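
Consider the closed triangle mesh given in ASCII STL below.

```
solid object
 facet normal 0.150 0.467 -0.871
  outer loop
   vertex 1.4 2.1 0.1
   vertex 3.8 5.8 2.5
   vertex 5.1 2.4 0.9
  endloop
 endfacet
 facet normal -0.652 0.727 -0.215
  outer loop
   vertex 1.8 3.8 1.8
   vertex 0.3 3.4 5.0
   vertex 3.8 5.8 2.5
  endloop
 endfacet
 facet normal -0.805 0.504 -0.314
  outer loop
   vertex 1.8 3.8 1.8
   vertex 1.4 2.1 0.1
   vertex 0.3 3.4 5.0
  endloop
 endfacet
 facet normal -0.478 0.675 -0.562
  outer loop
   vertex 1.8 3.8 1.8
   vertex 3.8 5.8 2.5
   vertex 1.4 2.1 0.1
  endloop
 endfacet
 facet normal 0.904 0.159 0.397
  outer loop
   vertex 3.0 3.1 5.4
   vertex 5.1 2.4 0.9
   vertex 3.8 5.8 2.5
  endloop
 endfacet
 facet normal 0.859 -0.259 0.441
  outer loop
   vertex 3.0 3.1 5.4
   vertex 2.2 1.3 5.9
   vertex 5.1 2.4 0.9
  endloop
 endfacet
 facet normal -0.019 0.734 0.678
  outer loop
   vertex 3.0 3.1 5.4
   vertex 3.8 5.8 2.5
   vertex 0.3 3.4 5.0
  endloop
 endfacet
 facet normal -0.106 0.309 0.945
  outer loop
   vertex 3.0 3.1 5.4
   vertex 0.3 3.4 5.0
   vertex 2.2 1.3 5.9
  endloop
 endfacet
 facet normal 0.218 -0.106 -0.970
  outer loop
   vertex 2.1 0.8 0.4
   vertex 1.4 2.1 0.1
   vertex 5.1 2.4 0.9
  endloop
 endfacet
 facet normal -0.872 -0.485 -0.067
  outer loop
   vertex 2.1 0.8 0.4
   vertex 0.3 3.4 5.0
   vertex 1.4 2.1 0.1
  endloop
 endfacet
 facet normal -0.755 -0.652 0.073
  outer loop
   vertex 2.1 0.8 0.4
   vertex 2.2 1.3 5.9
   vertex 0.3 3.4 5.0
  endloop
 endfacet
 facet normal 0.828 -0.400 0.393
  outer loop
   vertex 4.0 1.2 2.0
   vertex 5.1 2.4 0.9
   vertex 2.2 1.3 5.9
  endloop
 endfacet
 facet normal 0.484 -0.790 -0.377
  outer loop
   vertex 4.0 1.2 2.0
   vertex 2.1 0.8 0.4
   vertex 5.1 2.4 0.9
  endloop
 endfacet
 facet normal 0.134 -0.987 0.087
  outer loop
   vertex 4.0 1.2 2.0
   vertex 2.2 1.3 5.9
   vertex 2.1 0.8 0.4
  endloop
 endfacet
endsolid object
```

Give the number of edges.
21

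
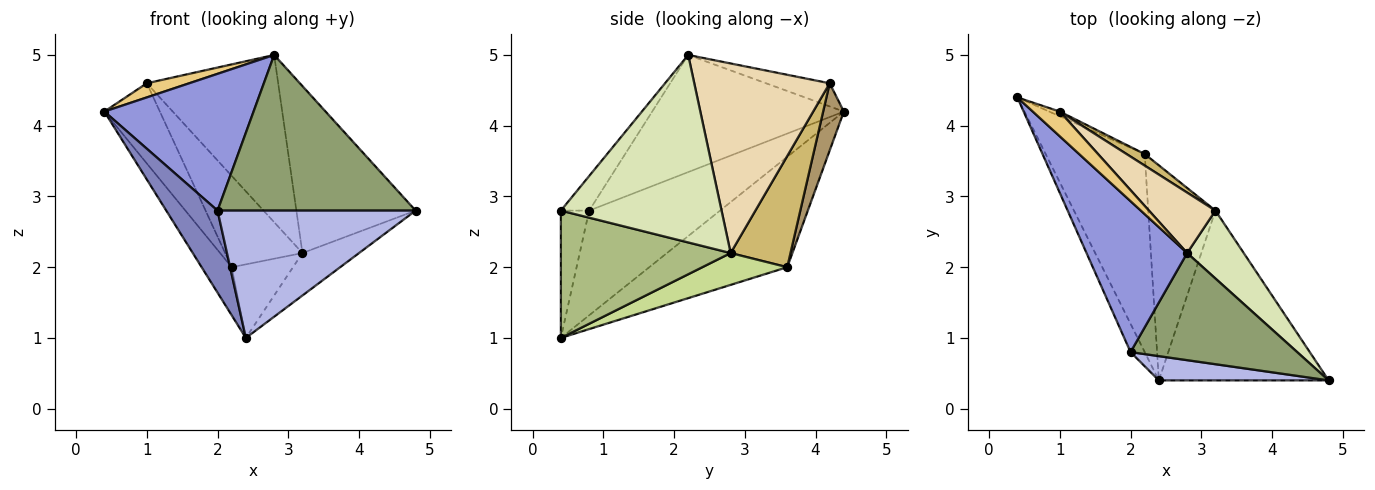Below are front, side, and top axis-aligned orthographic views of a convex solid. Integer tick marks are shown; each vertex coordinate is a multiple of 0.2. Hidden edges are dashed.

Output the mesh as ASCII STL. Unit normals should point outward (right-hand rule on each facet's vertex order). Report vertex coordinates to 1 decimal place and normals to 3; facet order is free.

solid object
 facet normal -0.735 0.160 -0.659
  outer loop
   vertex 2.2 3.6 2.0
   vertex 2.4 0.4 1.0
   vertex 0.4 4.4 4.2
  endloop
 endfacet
 facet normal -0.924 -0.362 -0.125
  outer loop
   vertex 2.0 0.8 2.8
   vertex 0.4 4.4 4.2
   vertex 2.4 0.4 1.0
  endloop
 endfacet
 facet normal -0.653 -0.508 0.561
  outer loop
   vertex 2.0 0.8 2.8
   vertex 2.8 2.2 5.0
   vertex 0.4 4.4 4.2
  endloop
 endfacet
 facet normal -0.139 -0.973 0.185
  outer loop
   vertex 2.0 0.8 2.8
   vertex 2.4 0.4 1.0
   vertex 4.8 0.4 2.8
  endloop
 endfacet
 facet normal -0.117 -0.818 0.563
  outer loop
   vertex 2.0 0.8 2.8
   vertex 4.8 0.4 2.8
   vertex 2.8 2.2 5.0
  endloop
 endfacet
 facet normal 0.588 0.196 -0.784
  outer loop
   vertex 3.2 2.8 2.2
   vertex 4.8 0.4 2.8
   vertex 2.4 0.4 1.0
  endloop
 endfacet
 facet normal 0.409 0.295 -0.863
  outer loop
   vertex 3.2 2.8 2.2
   vertex 2.4 0.4 1.0
   vertex 2.2 3.6 2.0
  endloop
 endfacet
 facet normal 0.780 0.579 0.236
  outer loop
   vertex 3.2 2.8 2.2
   vertex 2.8 2.2 5.0
   vertex 4.8 0.4 2.8
  endloop
 endfacet
 facet normal 0.349 0.936 -0.055
  outer loop
   vertex 1.0 4.2 4.6
   vertex 2.2 3.6 2.0
   vertex 0.4 4.4 4.2
  endloop
 endfacet
 facet normal 0.609 0.787 0.100
  outer loop
   vertex 1.0 4.2 4.6
   vertex 3.2 2.8 2.2
   vertex 2.2 3.6 2.0
  endloop
 endfacet
 facet normal -0.597 -0.398 0.697
  outer loop
   vertex 1.0 4.2 4.6
   vertex 0.4 4.4 4.2
   vertex 2.8 2.2 5.0
  endloop
 endfacet
 facet normal 0.696 0.675 0.244
  outer loop
   vertex 1.0 4.2 4.6
   vertex 2.8 2.2 5.0
   vertex 3.2 2.8 2.2
  endloop
 endfacet
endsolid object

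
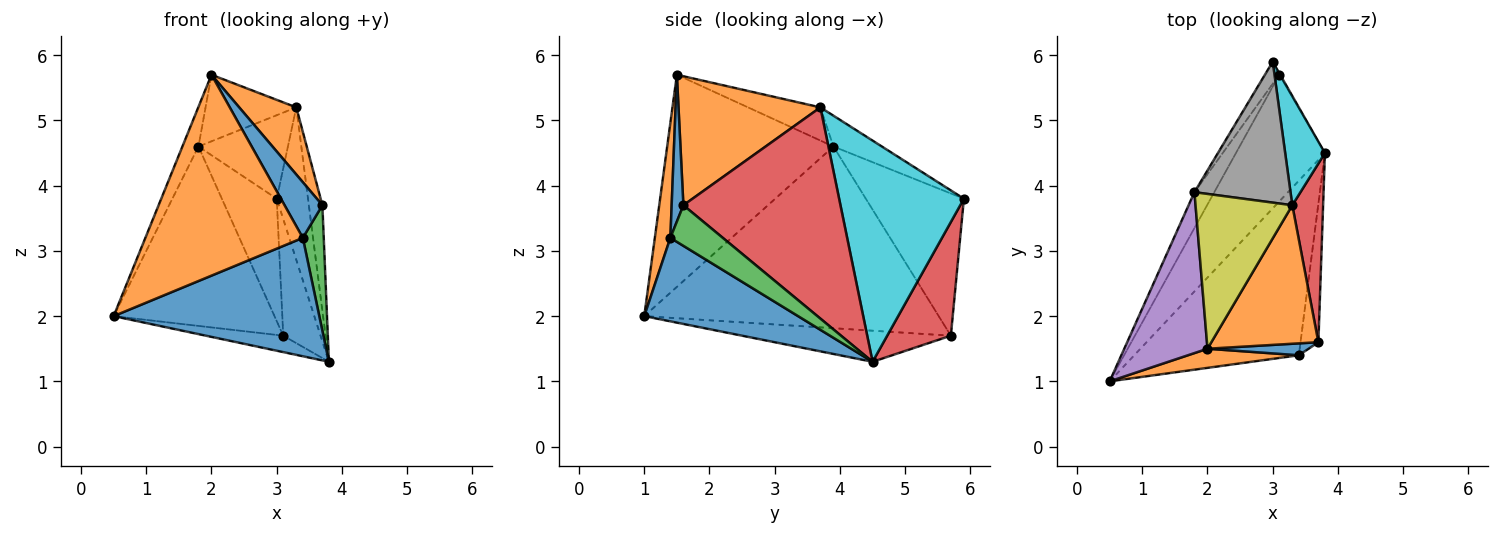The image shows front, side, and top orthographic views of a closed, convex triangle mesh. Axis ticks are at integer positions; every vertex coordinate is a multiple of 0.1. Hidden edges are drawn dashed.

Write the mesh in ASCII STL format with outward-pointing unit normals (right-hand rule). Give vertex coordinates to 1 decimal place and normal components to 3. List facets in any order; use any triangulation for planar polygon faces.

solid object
 facet normal 0.387 -0.518 -0.763
  outer loop
   vertex 3.4 1.4 3.2
   vertex 0.5 1.0 2.0
   vertex 3.8 4.5 1.3
  endloop
 endfacet
 facet normal 0.098 -0.991 0.094
  outer loop
   vertex 3.4 1.4 3.2
   vertex 2.0 1.5 5.7
   vertex 0.5 1.0 2.0
  endloop
 endfacet
 facet normal -0.327 0.121 -0.937
  outer loop
   vertex 3.1 5.7 1.7
   vertex 3.8 4.5 1.3
   vertex 0.5 1.0 2.0
  endloop
 endfacet
 facet normal 0.863 0.506 -0.007
  outer loop
   vertex 3.1 5.7 1.7
   vertex 3.0 5.9 3.8
   vertex 3.8 4.5 1.3
  endloop
 endfacet
 facet normal -0.927 0.089 0.364
  outer loop
   vertex 1.8 3.9 4.6
   vertex 0.5 1.0 2.0
   vertex 2.0 1.5 5.7
  endloop
 endfacet
 facet normal -0.874 0.477 -0.095
  outer loop
   vertex 1.8 3.9 4.6
   vertex 3.1 5.7 1.7
   vertex 0.5 1.0 2.0
  endloop
 endfacet
 facet normal -0.869 0.486 -0.088
  outer loop
   vertex 1.8 3.9 4.6
   vertex 3.0 5.9 3.8
   vertex 3.1 5.7 1.7
  endloop
 endfacet
 facet normal -0.266 0.491 0.829
  outer loop
   vertex 3.3 3.7 5.2
   vertex 3.0 5.9 3.8
   vertex 1.8 3.9 4.6
  endloop
 endfacet
 facet normal -0.300 0.377 0.876
  outer loop
   vertex 3.3 3.7 5.2
   vertex 1.8 3.9 4.6
   vertex 2.0 1.5 5.7
  endloop
 endfacet
 facet normal 0.956 0.240 0.172
  outer loop
   vertex 3.3 3.7 5.2
   vertex 3.8 4.5 1.3
   vertex 3.0 5.9 3.8
  endloop
 endfacet
 facet normal 0.290 -0.936 0.200
  outer loop
   vertex 3.7 1.6 3.7
   vertex 2.0 1.5 5.7
   vertex 3.4 1.4 3.2
  endloop
 endfacet
 facet normal 0.735 -0.296 0.610
  outer loop
   vertex 3.7 1.6 3.7
   vertex 3.3 3.7 5.2
   vertex 2.0 1.5 5.7
  endloop
 endfacet
 facet normal 0.860 -0.343 -0.379
  outer loop
   vertex 3.7 1.6 3.7
   vertex 3.4 1.4 3.2
   vertex 3.8 4.5 1.3
  endloop
 endfacet
 facet normal 0.986 0.085 0.144
  outer loop
   vertex 3.7 1.6 3.7
   vertex 3.8 4.5 1.3
   vertex 3.3 3.7 5.2
  endloop
 endfacet
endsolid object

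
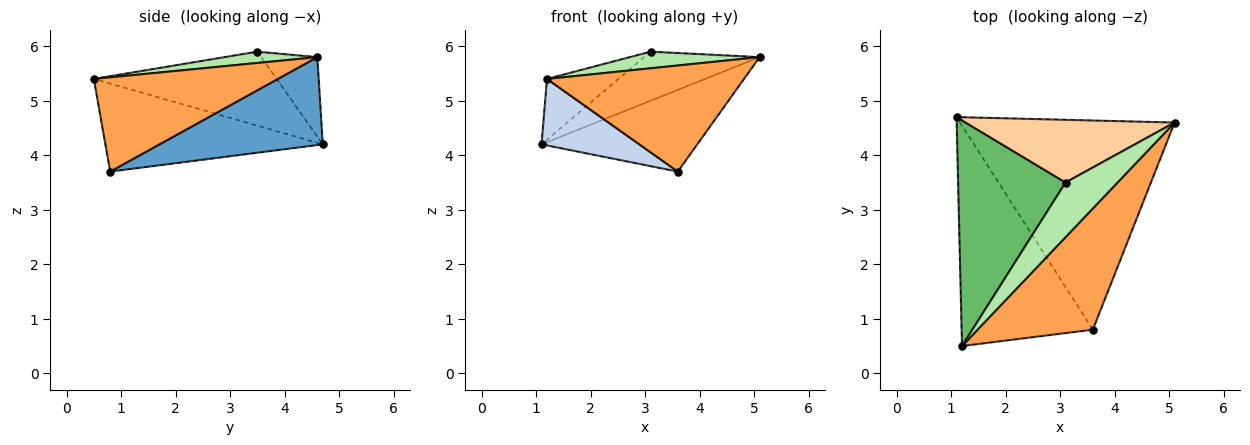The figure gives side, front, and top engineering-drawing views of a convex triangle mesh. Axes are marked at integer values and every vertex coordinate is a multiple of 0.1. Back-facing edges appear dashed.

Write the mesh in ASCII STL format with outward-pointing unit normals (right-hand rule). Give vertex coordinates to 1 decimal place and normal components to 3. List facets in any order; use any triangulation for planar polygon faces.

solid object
 facet normal 0.357 0.340 -0.870
  outer loop
   vertex 3.6 0.8 3.7
   vertex 1.1 4.7 4.2
   vertex 5.1 4.6 5.8
  endloop
 endfacet
 facet normal -0.540 -0.243 -0.806
  outer loop
   vertex 3.6 0.8 3.7
   vertex 1.2 0.5 5.4
   vertex 1.1 4.7 4.2
  endloop
 endfacet
 facet normal 0.524 -0.561 0.641
  outer loop
   vertex 3.6 0.8 3.7
   vertex 5.1 4.6 5.8
   vertex 1.2 0.5 5.4
  endloop
 endfacet
 facet normal -0.287 0.590 0.754
  outer loop
   vertex 3.1 3.5 5.9
   vertex 5.1 4.6 5.8
   vertex 1.1 4.7 4.2
  endloop
 endfacet
 facet normal -0.554 0.217 0.804
  outer loop
   vertex 3.1 3.5 5.9
   vertex 1.1 4.7 4.2
   vertex 1.2 0.5 5.4
  endloop
 endfacet
 facet normal 0.204 -0.285 0.937
  outer loop
   vertex 3.1 3.5 5.9
   vertex 1.2 0.5 5.4
   vertex 5.1 4.6 5.8
  endloop
 endfacet
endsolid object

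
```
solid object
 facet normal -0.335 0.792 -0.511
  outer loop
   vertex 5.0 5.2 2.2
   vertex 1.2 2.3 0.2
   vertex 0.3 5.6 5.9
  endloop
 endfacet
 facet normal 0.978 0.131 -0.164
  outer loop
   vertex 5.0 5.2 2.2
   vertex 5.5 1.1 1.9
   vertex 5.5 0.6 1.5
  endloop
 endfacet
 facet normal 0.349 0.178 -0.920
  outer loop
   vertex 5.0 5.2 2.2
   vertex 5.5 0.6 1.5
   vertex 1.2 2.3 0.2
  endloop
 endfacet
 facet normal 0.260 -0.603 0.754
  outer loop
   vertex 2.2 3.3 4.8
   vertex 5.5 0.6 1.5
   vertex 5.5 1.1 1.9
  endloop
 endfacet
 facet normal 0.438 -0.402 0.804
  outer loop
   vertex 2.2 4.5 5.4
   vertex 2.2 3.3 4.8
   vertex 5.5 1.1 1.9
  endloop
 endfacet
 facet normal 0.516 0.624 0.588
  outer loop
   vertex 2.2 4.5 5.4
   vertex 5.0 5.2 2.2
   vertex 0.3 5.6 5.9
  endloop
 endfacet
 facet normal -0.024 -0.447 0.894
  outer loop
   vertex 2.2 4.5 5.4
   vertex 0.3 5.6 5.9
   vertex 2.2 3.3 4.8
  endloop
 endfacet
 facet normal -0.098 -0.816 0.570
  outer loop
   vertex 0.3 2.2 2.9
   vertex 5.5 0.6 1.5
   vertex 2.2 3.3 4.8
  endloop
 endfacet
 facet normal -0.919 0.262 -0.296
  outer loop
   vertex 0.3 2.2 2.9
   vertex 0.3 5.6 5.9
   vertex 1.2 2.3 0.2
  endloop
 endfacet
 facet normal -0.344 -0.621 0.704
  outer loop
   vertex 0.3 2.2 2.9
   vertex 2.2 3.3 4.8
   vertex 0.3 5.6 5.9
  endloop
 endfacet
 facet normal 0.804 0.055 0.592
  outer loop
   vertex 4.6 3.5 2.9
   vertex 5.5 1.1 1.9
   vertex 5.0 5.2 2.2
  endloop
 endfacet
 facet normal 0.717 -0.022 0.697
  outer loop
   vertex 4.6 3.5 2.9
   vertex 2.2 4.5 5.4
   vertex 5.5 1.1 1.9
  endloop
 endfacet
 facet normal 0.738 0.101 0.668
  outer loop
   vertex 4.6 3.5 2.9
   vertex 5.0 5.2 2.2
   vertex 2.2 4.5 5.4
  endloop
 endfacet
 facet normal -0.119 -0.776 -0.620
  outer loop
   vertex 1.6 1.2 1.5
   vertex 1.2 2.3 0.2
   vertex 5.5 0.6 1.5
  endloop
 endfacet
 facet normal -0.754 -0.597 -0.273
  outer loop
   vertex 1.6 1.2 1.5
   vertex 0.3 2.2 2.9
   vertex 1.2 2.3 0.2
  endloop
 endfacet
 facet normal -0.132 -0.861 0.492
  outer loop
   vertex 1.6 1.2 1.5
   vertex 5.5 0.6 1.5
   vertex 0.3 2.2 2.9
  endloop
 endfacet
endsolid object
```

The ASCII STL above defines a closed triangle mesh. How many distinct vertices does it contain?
10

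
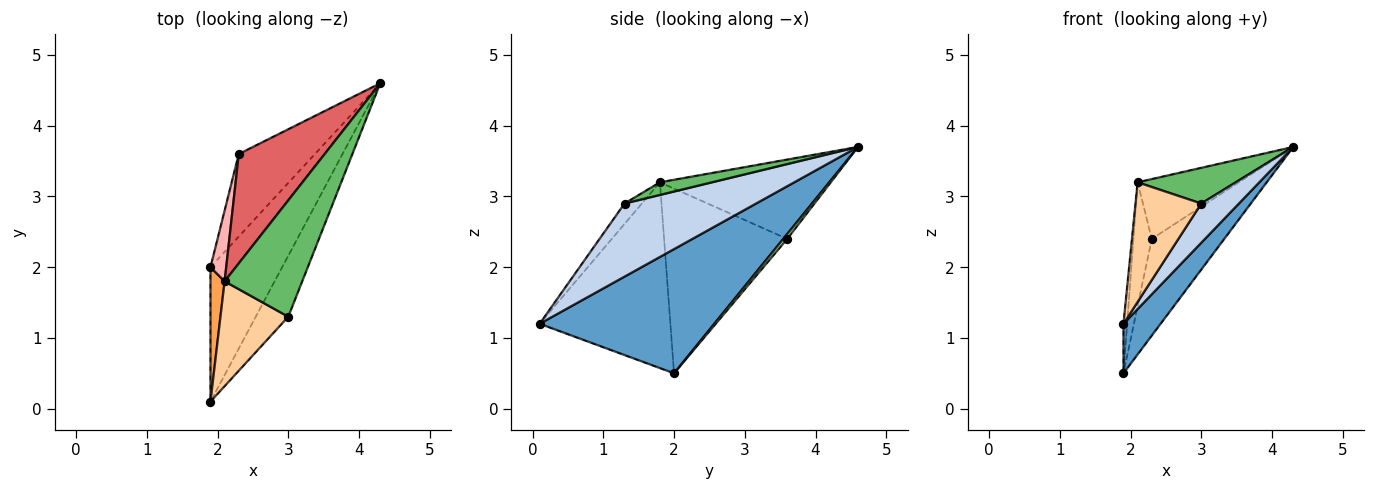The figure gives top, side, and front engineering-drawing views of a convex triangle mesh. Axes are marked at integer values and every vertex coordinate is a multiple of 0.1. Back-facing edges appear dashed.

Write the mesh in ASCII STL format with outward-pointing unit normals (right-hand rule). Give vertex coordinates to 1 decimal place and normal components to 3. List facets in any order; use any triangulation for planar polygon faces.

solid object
 facet normal 0.852 -0.181 -0.492
  outer loop
   vertex 1.9 2.0 0.5
   vertex 4.3 4.6 3.7
   vertex 1.9 0.1 1.2
  endloop
 endfacet
 facet normal 0.884 -0.253 -0.393
  outer loop
   vertex 3.0 1.3 2.9
   vertex 1.9 0.1 1.2
   vertex 4.3 4.6 3.7
  endloop
 endfacet
 facet normal -0.997 0.028 0.076
  outer loop
   vertex 2.1 1.8 3.2
   vertex 1.9 2.0 0.5
   vertex 1.9 0.1 1.2
  endloop
 endfacet
 facet normal -0.194 -0.738 0.647
  outer loop
   vertex 2.1 1.8 3.2
   vertex 1.9 0.1 1.2
   vertex 3.0 1.3 2.9
  endloop
 endfacet
 facet normal 0.154 -0.290 0.945
  outer loop
   vertex 2.1 1.8 3.2
   vertex 3.0 1.3 2.9
   vertex 4.3 4.6 3.7
  endloop
 endfacet
 facet normal 0.042 0.760 -0.649
  outer loop
   vertex 2.3 3.6 2.4
   vertex 4.3 4.6 3.7
   vertex 1.9 2.0 0.5
  endloop
 endfacet
 facet normal -0.630 0.373 0.682
  outer loop
   vertex 2.3 3.6 2.4
   vertex 2.1 1.8 3.2
   vertex 4.3 4.6 3.7
  endloop
 endfacet
 facet normal -0.986 0.147 0.084
  outer loop
   vertex 2.3 3.6 2.4
   vertex 1.9 2.0 0.5
   vertex 2.1 1.8 3.2
  endloop
 endfacet
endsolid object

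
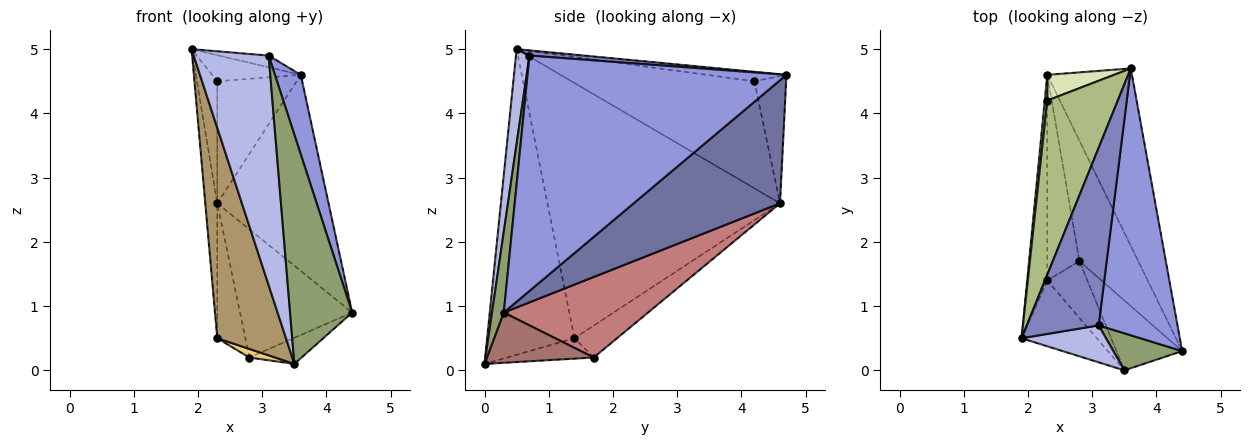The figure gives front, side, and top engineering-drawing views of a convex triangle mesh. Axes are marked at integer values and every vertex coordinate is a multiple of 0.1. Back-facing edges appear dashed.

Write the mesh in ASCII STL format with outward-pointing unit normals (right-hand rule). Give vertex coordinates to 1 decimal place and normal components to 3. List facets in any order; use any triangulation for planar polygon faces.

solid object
 facet normal 0.698 0.531 -0.480
  outer loop
   vertex 2.3 4.6 2.6
   vertex 3.6 4.7 4.6
   vertex 4.4 0.3 0.9
  endloop
 endfacet
 facet normal 0.072 0.066 0.995
  outer loop
   vertex 3.1 0.7 4.9
   vertex 3.6 4.7 4.6
   vertex 1.9 0.5 5.0
  endloop
 endfacet
 facet normal 0.944 -0.094 0.316
  outer loop
   vertex 3.1 0.7 4.9
   vertex 4.4 0.3 0.9
   vertex 3.6 4.7 4.6
  endloop
 endfacet
 facet normal 0.175 -0.972 0.156
  outer loop
   vertex 3.1 0.7 4.9
   vertex 1.9 0.5 5.0
   vertex 3.5 0.0 0.1
  endloop
 endfacet
 facet normal 0.184 -0.970 0.157
  outer loop
   vertex 3.1 0.7 4.9
   vertex 3.5 0.0 0.1
   vertex 4.4 0.3 0.9
  endloop
 endfacet
 facet normal -0.132 0.147 0.980
  outer loop
   vertex 2.3 4.2 4.5
   vertex 1.9 0.5 5.0
   vertex 3.6 4.7 4.6
  endloop
 endfacet
 facet normal -0.994 0.111 0.023
  outer loop
   vertex 2.3 4.2 4.5
   vertex 2.3 4.6 2.6
   vertex 1.9 0.5 5.0
  endloop
 endfacet
 facet normal -0.365 0.911 0.192
  outer loop
   vertex 2.3 4.2 4.5
   vertex 3.6 4.7 4.6
   vertex 2.3 4.6 2.6
  endloop
 endfacet
 facet normal -0.772 -0.607 -0.190
  outer loop
   vertex 2.3 1.4 0.5
   vertex 3.5 0.0 0.1
   vertex 1.9 0.5 5.0
  endloop
 endfacet
 facet normal -0.996 0.051 -0.078
  outer loop
   vertex 2.3 1.4 0.5
   vertex 1.9 0.5 5.0
   vertex 2.3 4.6 2.6
  endloop
 endfacet
 facet normal -0.450 -0.133 -0.883
  outer loop
   vertex 2.8 1.7 0.2
   vertex 3.5 0.0 0.1
   vertex 2.3 1.4 0.5
  endloop
 endfacet
 facet normal -0.639 0.422 -0.643
  outer loop
   vertex 2.8 1.7 0.2
   vertex 2.3 1.4 0.5
   vertex 2.3 4.6 2.6
  endloop
 endfacet
 facet normal 0.582 0.285 -0.762
  outer loop
   vertex 2.8 1.7 0.2
   vertex 4.4 0.3 0.9
   vertex 3.5 0.0 0.1
  endloop
 endfacet
 facet normal 0.684 0.532 -0.500
  outer loop
   vertex 2.8 1.7 0.2
   vertex 2.3 4.6 2.6
   vertex 4.4 0.3 0.9
  endloop
 endfacet
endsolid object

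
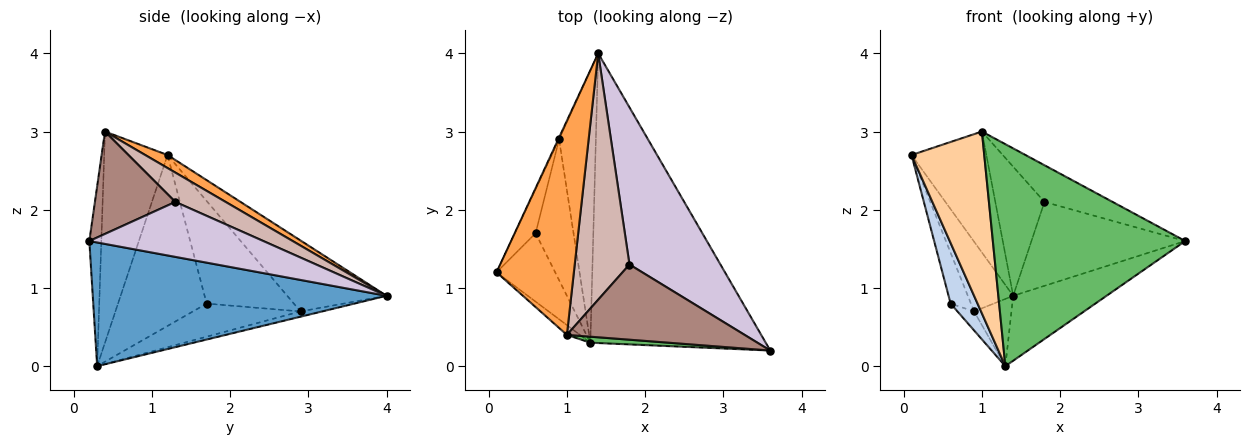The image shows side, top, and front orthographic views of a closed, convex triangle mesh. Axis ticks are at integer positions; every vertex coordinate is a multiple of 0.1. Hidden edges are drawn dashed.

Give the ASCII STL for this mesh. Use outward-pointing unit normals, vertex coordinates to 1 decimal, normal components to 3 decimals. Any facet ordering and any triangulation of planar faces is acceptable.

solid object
 facet normal 0.567 0.180 -0.804
  outer loop
   vertex 1.3 0.3 0.0
   vertex 1.4 4.0 0.9
   vertex 3.6 0.2 1.6
  endloop
 endfacet
 facet normal -0.909 -0.276 -0.312
  outer loop
   vertex 0.6 1.7 0.8
   vertex 1.3 0.3 0.0
   vertex 0.1 1.2 2.7
  endloop
 endfacet
 facet normal 0.145 0.486 0.862
  outer loop
   vertex 1.0 0.4 3.0
   vertex 1.4 4.0 0.9
   vertex 0.1 1.2 2.7
  endloop
 endfacet
 facet normal -0.656 -0.753 -0.041
  outer loop
   vertex 1.0 0.4 3.0
   vertex 0.1 1.2 2.7
   vertex 1.3 0.3 0.0
  endloop
 endfacet
 facet normal -0.062 -0.998 0.027
  outer loop
   vertex 1.0 0.4 3.0
   vertex 1.3 0.3 0.0
   vertex 3.6 0.2 1.6
  endloop
 endfacet
 facet normal -0.138 0.238 -0.961
  outer loop
   vertex 0.9 2.9 0.7
   vertex 1.4 4.0 0.9
   vertex 1.3 0.3 0.0
  endloop
 endfacet
 facet normal -0.654 0.101 -0.749
  outer loop
   vertex 0.9 2.9 0.7
   vertex 1.3 0.3 0.0
   vertex 0.6 1.7 0.8
  endloop
 endfacet
 facet normal -0.910 0.415 -0.011
  outer loop
   vertex 0.9 2.9 0.7
   vertex 0.1 1.2 2.7
   vertex 1.4 4.0 0.9
  endloop
 endfacet
 facet normal -0.956 0.223 -0.193
  outer loop
   vertex 0.9 2.9 0.7
   vertex 0.6 1.7 0.8
   vertex 0.1 1.2 2.7
  endloop
 endfacet
 facet normal 0.470 0.416 0.779
  outer loop
   vertex 1.8 1.3 2.1
   vertex 3.6 0.2 1.6
   vertex 1.4 4.0 0.9
  endloop
 endfacet
 facet normal 0.460 0.389 0.798
  outer loop
   vertex 1.8 1.3 2.1
   vertex 1.0 0.4 3.0
   vertex 3.6 0.2 1.6
  endloop
 endfacet
 facet normal 0.429 0.419 0.800
  outer loop
   vertex 1.8 1.3 2.1
   vertex 1.4 4.0 0.9
   vertex 1.0 0.4 3.0
  endloop
 endfacet
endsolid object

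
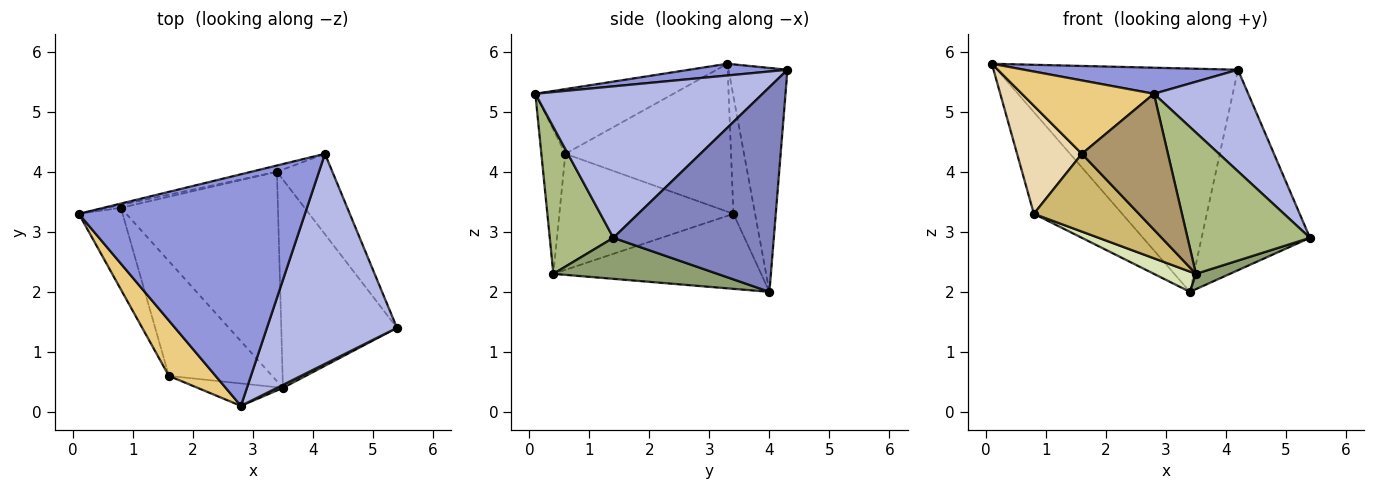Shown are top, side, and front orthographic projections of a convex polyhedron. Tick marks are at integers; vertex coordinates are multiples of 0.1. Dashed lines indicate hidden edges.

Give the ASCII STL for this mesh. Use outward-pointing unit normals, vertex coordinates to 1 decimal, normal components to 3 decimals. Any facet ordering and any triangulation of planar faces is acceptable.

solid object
 facet normal -0.237 0.971 -0.027
  outer loop
   vertex 3.4 4.0 2.0
   vertex 0.1 3.3 5.8
   vertex 4.2 4.3 5.7
  endloop
 endfacet
 facet normal 0.809 0.546 -0.219
  outer loop
   vertex 3.4 4.0 2.0
   vertex 4.2 4.3 5.7
   vertex 5.4 1.4 2.9
  endloop
 endfacet
 facet normal 0.051 -0.112 0.992
  outer loop
   vertex 2.8 0.1 5.3
   vertex 4.2 4.3 5.7
   vertex 0.1 3.3 5.8
  endloop
 endfacet
 facet normal 0.724 -0.300 0.621
  outer loop
   vertex 2.8 0.1 5.3
   vertex 5.4 1.4 2.9
   vertex 4.2 4.3 5.7
  endloop
 endfacet
 facet normal 0.333 -0.069 -0.940
  outer loop
   vertex 3.5 0.4 2.3
   vertex 3.4 4.0 2.0
   vertex 5.4 1.4 2.9
  endloop
 endfacet
 facet normal 0.461 -0.887 0.019
  outer loop
   vertex 3.5 0.4 2.3
   vertex 5.4 1.4 2.9
   vertex 2.8 0.1 5.3
  endloop
 endfacet
 facet normal -0.238 0.971 -0.028
  outer loop
   vertex 0.8 3.4 3.3
   vertex 0.1 3.3 5.8
   vertex 3.4 4.0 2.0
  endloop
 endfacet
 facet normal -0.429 -0.087 -0.899
  outer loop
   vertex 0.8 3.4 3.3
   vertex 3.4 4.0 2.0
   vertex 3.5 0.4 2.3
  endloop
 endfacet
 facet normal -0.265 -0.951 -0.157
  outer loop
   vertex 1.6 0.6 4.3
   vertex 3.5 0.4 2.3
   vertex 2.8 0.1 5.3
  endloop
 endfacet
 facet normal -0.681 -0.411 -0.606
  outer loop
   vertex 1.6 0.6 4.3
   vertex 0.8 3.4 3.3
   vertex 3.5 0.4 2.3
  endloop
 endfacet
 facet normal -0.641 -0.613 0.462
  outer loop
   vertex 1.6 0.6 4.3
   vertex 2.8 0.1 5.3
   vertex 0.1 3.3 5.8
  endloop
 endfacet
 facet normal -0.898 -0.351 -0.265
  outer loop
   vertex 1.6 0.6 4.3
   vertex 0.1 3.3 5.8
   vertex 0.8 3.4 3.3
  endloop
 endfacet
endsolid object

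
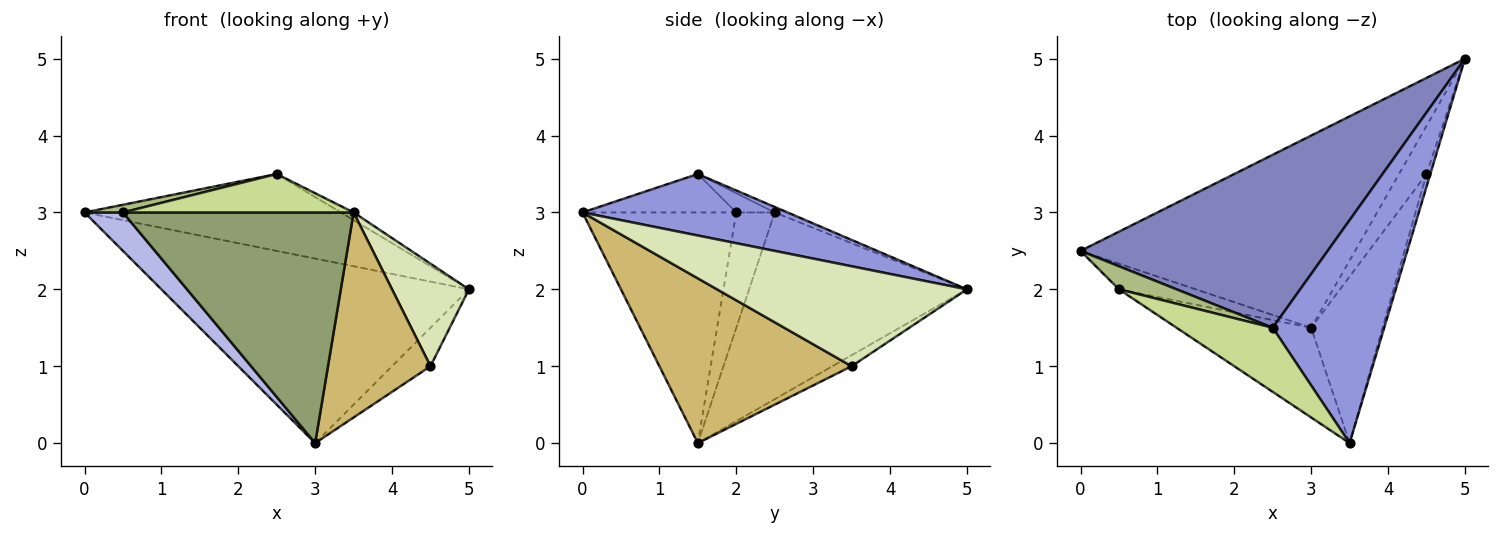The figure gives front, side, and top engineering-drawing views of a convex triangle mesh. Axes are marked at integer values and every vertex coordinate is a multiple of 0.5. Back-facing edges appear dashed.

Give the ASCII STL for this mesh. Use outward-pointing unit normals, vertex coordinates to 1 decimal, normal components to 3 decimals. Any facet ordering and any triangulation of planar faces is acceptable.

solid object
 facet normal -0.440 0.622 -0.648
  outer loop
   vertex 3.0 1.5 0.0
   vertex 0.0 2.5 3.0
   vertex 5.0 5.0 2.0
  endloop
 endfacet
 facet normal -0.020 0.406 0.914
  outer loop
   vertex 2.5 1.5 3.5
   vertex 5.0 5.0 2.0
   vertex 0.0 2.5 3.0
  endloop
 endfacet
 facet normal 0.483 0.030 0.875
  outer loop
   vertex 2.5 1.5 3.5
   vertex 3.5 0.0 3.0
   vertex 5.0 5.0 2.0
  endloop
 endfacet
 facet normal -0.640 -0.640 -0.426
  outer loop
   vertex 0.5 2.0 3.0
   vertex 0.0 2.5 3.0
   vertex 3.0 1.5 0.0
  endloop
 endfacet
 facet normal -0.528 -0.792 -0.308
  outer loop
   vertex 0.5 2.0 3.0
   vertex 3.0 1.5 0.0
   vertex 3.5 0.0 3.0
  endloop
 endfacet
 facet normal -0.302 -0.302 0.905
  outer loop
   vertex 0.5 2.0 3.0
   vertex 2.5 1.5 3.5
   vertex 0.0 2.5 3.0
  endloop
 endfacet
 facet normal -0.324 -0.487 0.811
  outer loop
   vertex 0.5 2.0 3.0
   vertex 3.5 0.0 3.0
   vertex 2.5 1.5 3.5
  endloop
 endfacet
 facet normal 0.955 -0.294 -0.037
  outer loop
   vertex 4.5 3.5 1.0
   vertex 5.0 5.0 2.0
   vertex 3.5 0.0 3.0
  endloop
 endfacet
 facet normal -0.298 0.596 -0.745
  outer loop
   vertex 4.5 3.5 1.0
   vertex 3.0 1.5 0.0
   vertex 5.0 5.0 2.0
  endloop
 endfacet
 facet normal 0.824 -0.440 -0.357
  outer loop
   vertex 4.5 3.5 1.0
   vertex 3.5 0.0 3.0
   vertex 3.0 1.5 0.0
  endloop
 endfacet
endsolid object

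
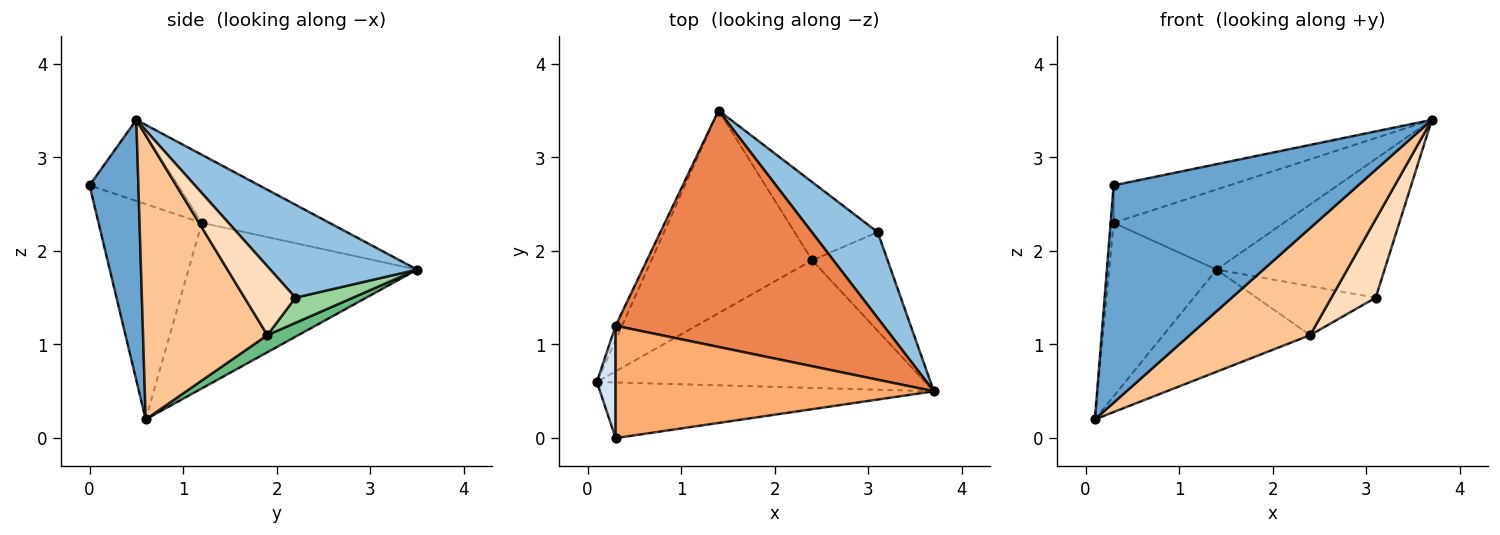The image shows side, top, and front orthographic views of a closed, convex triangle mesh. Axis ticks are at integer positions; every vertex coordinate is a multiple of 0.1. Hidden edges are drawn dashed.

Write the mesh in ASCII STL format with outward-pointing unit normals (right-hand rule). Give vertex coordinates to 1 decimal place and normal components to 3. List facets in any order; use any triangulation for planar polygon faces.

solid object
 facet normal 0.190 -0.951 -0.243
  outer loop
   vertex 0.3 0.0 2.7
   vertex 0.1 0.6 0.2
   vertex 3.7 0.5 3.4
  endloop
 endfacet
 facet normal 0.596 0.683 0.422
  outer loop
   vertex 3.1 2.2 1.5
   vertex 1.4 3.5 1.8
   vertex 3.7 0.5 3.4
  endloop
 endfacet
 facet normal -0.905 0.425 -0.035
  outer loop
   vertex 0.3 1.2 2.3
   vertex 1.4 3.5 1.8
   vertex 0.1 0.6 0.2
  endloop
 endfacet
 facet normal -0.996 0.029 0.087
  outer loop
   vertex 0.3 1.2 2.3
   vertex 0.1 0.6 0.2
   vertex 0.3 0.0 2.7
  endloop
 endfacet
 facet normal -0.234 0.312 0.921
  outer loop
   vertex 0.3 1.2 2.3
   vertex 3.7 0.5 3.4
   vertex 1.4 3.5 1.8
  endloop
 endfacet
 facet normal -0.235 0.307 0.922
  outer loop
   vertex 0.3 1.2 2.3
   vertex 0.3 0.0 2.7
   vertex 3.7 0.5 3.4
  endloop
 endfacet
 facet normal 0.553 -0.536 -0.638
  outer loop
   vertex 2.4 1.9 1.1
   vertex 3.7 0.5 3.4
   vertex 0.1 0.6 0.2
  endloop
 endfacet
 facet normal 0.581 -0.507 -0.637
  outer loop
   vertex 2.4 1.9 1.1
   vertex 3.1 2.2 1.5
   vertex 3.7 0.5 3.4
  endloop
 endfacet
 facet normal 0.095 0.448 -0.889
  outer loop
   vertex 2.4 1.9 1.1
   vertex 0.1 0.6 0.2
   vertex 1.4 3.5 1.8
  endloop
 endfacet
 facet normal 0.249 0.514 -0.821
  outer loop
   vertex 2.4 1.9 1.1
   vertex 1.4 3.5 1.8
   vertex 3.1 2.2 1.5
  endloop
 endfacet
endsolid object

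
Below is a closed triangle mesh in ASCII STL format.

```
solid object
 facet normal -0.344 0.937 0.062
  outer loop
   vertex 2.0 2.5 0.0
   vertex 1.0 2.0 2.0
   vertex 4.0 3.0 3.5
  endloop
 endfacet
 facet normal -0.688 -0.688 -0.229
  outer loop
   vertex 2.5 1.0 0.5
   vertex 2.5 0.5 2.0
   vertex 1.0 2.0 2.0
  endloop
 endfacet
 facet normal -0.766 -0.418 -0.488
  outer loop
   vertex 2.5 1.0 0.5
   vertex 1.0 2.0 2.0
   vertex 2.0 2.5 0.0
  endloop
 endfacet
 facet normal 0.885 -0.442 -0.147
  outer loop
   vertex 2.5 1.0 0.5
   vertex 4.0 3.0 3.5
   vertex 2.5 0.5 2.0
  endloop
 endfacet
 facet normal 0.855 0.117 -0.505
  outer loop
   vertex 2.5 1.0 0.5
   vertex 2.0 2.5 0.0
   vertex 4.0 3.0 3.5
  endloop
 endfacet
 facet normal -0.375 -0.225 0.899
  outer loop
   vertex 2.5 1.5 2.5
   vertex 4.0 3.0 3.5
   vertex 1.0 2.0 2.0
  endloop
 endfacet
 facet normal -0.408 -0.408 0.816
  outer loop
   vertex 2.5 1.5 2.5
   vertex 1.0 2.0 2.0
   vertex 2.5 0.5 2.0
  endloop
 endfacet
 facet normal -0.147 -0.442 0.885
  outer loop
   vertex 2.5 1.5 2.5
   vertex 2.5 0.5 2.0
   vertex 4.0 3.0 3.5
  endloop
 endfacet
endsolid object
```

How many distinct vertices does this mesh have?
6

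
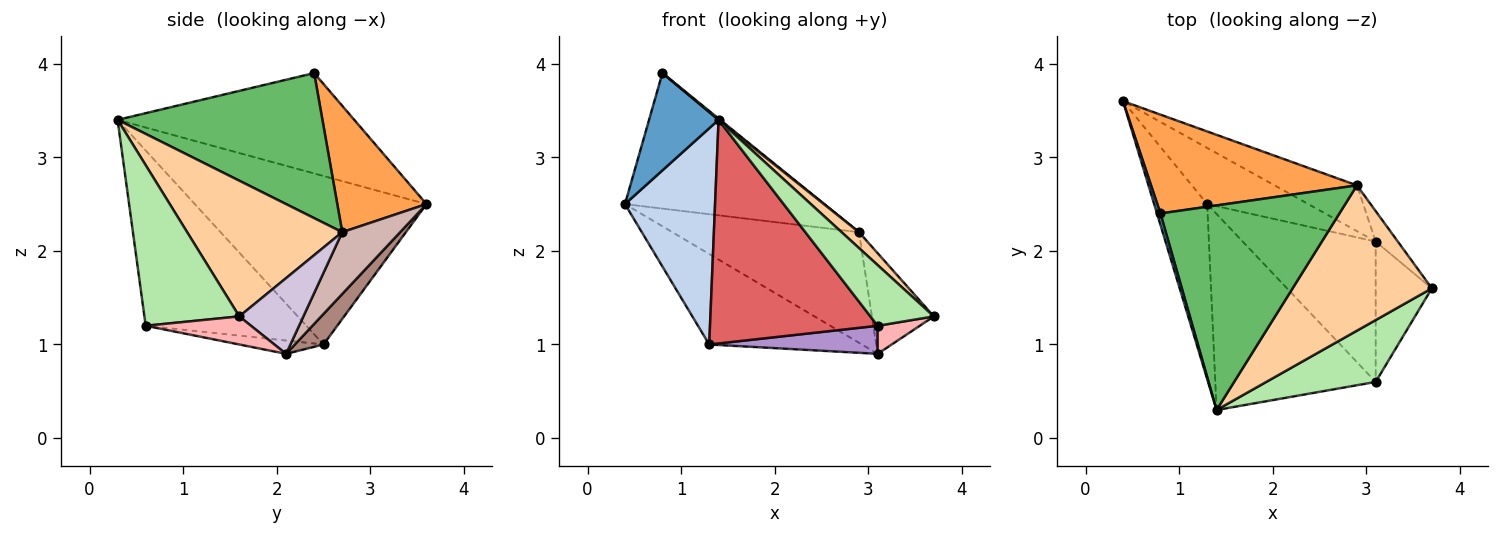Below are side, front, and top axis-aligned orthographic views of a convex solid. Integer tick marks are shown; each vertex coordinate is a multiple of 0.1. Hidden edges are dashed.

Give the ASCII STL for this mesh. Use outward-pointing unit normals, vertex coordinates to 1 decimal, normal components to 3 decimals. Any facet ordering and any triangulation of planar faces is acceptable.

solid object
 facet normal -0.959 -0.282 0.033
  outer loop
   vertex 0.8 2.4 3.9
   vertex 0.4 3.6 2.5
   vertex 1.4 0.3 3.4
  endloop
 endfacet
 facet normal -0.894 -0.348 -0.282
  outer loop
   vertex 1.3 2.5 1.0
   vertex 1.4 0.3 3.4
   vertex 0.4 3.6 2.5
  endloop
 endfacet
 facet normal 0.340 0.760 0.554
  outer loop
   vertex 2.9 2.7 2.2
   vertex 0.4 3.6 2.5
   vertex 0.8 2.4 3.9
  endloop
 endfacet
 facet normal 0.696 -0.078 0.714
  outer loop
   vertex 2.9 2.7 2.2
   vertex 1.4 0.3 3.4
   vertex 3.7 1.6 1.3
  endloop
 endfacet
 facet normal 0.630 -0.005 0.777
  outer loop
   vertex 2.9 2.7 2.2
   vertex 0.8 2.4 3.9
   vertex 1.4 0.3 3.4
  endloop
 endfacet
 facet normal 0.723 -0.483 0.493
  outer loop
   vertex 3.1 0.6 1.2
   vertex 3.7 1.6 1.3
   vertex 1.4 0.3 3.4
  endloop
 endfacet
 facet normal -0.585 -0.610 -0.535
  outer loop
   vertex 3.1 0.6 1.2
   vertex 1.4 0.3 3.4
   vertex 1.3 2.5 1.0
  endloop
 endfacet
 facet normal 0.440 -0.176 -0.880
  outer loop
   vertex 3.1 2.1 0.9
   vertex 3.7 1.6 1.3
   vertex 3.1 0.6 1.2
  endloop
 endfacet
 facet normal -0.098 -0.195 -0.976
  outer loop
   vertex 3.1 2.1 0.9
   vertex 3.1 0.6 1.2
   vertex 1.3 2.5 1.0
  endloop
 endfacet
 facet normal 0.704 0.680 -0.206
  outer loop
   vertex 3.1 2.1 0.9
   vertex 2.9 2.7 2.2
   vertex 3.7 1.6 1.3
  endloop
 endfacet
 facet normal 0.158 0.839 -0.521
  outer loop
   vertex 3.1 2.1 0.9
   vertex 1.3 2.5 1.0
   vertex 0.4 3.6 2.5
  endloop
 endfacet
 facet normal 0.276 0.888 -0.368
  outer loop
   vertex 3.1 2.1 0.9
   vertex 0.4 3.6 2.5
   vertex 2.9 2.7 2.2
  endloop
 endfacet
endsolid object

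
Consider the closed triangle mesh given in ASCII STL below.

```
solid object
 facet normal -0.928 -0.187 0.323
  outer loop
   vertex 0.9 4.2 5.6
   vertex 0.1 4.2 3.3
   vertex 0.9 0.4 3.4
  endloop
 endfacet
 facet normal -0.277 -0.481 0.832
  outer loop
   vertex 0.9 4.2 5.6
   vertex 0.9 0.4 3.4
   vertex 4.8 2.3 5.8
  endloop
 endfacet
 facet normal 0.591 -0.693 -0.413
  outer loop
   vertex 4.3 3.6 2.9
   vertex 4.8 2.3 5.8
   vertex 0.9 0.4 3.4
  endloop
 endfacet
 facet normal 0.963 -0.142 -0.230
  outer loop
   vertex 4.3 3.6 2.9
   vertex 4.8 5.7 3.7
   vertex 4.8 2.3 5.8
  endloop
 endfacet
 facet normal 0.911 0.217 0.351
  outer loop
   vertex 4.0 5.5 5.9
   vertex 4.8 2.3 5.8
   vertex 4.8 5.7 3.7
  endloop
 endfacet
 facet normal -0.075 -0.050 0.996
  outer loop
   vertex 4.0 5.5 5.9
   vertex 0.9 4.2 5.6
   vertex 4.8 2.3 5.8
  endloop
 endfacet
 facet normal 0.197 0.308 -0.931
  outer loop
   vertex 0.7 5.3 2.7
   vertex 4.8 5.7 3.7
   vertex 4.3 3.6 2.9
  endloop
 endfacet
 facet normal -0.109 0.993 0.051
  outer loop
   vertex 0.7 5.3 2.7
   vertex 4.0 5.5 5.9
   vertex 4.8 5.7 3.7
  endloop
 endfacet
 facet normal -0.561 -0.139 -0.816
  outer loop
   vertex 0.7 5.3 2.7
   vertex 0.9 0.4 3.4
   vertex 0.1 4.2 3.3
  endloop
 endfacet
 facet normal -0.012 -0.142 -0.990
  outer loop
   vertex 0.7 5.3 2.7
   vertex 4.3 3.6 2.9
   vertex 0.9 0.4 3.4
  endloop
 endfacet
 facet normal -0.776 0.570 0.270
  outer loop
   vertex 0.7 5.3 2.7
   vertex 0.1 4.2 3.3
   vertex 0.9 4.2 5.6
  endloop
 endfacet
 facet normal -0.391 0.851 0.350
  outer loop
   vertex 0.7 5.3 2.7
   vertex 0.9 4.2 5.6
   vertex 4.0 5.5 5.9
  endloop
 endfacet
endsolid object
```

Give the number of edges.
18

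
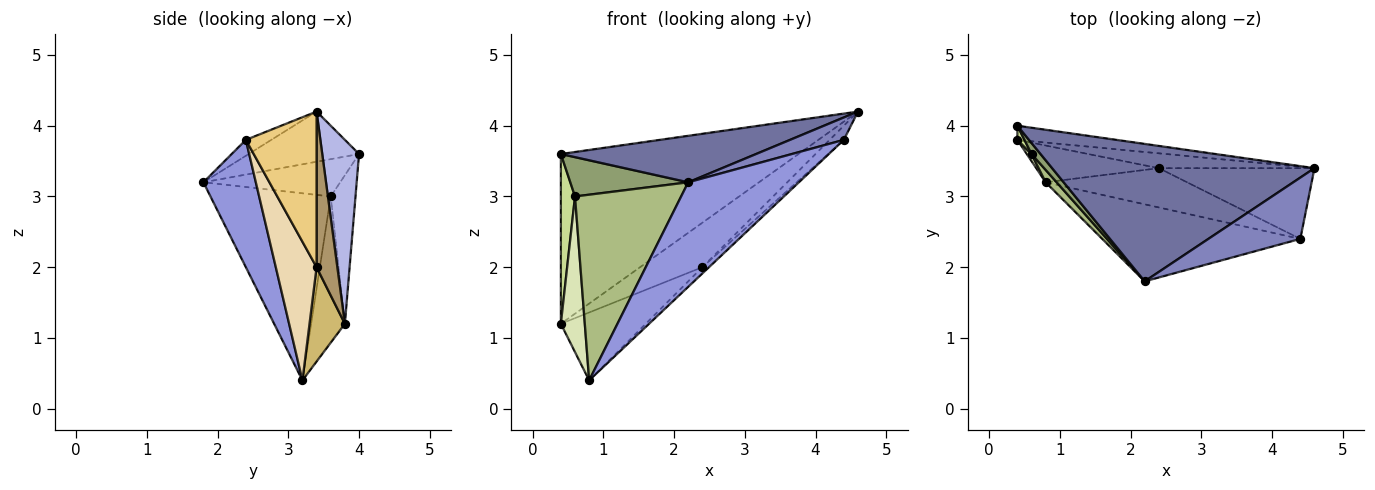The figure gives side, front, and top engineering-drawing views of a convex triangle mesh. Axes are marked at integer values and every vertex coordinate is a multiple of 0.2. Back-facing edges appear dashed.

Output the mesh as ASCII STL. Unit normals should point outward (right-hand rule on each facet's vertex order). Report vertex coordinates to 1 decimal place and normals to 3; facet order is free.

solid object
 facet normal -0.178 -0.315 0.932
  outer loop
   vertex 2.2 1.8 3.2
   vertex 4.6 3.4 4.2
   vertex 0.4 4.0 3.6
  endloop
 endfacet
 facet normal -0.160 -0.339 0.927
  outer loop
   vertex 4.4 2.4 3.8
   vertex 4.6 3.4 4.2
   vertex 2.2 1.8 3.2
  endloop
 endfacet
 facet normal 0.356 -0.752 -0.554
  outer loop
   vertex 4.4 2.4 3.8
   vertex 2.2 1.8 3.2
   vertex 0.8 3.2 0.4
  endloop
 endfacet
 facet normal 0.152 0.985 -0.082
  outer loop
   vertex 0.4 3.8 1.2
   vertex 0.4 4.0 3.6
   vertex 4.6 3.4 4.2
  endloop
 endfacet
 facet normal -0.745 -0.642 0.180
  outer loop
   vertex 0.6 3.6 3.0
   vertex 2.2 1.8 3.2
   vertex 0.4 4.0 3.6
  endloop
 endfacet
 facet normal -0.749 -0.661 0.044
  outer loop
   vertex 0.6 3.6 3.0
   vertex 0.8 3.2 0.4
   vertex 2.2 1.8 3.2
  endloop
 endfacet
 facet normal -0.868 -0.496 0.041
  outer loop
   vertex 0.6 3.6 3.0
   vertex 0.4 4.0 3.6
   vertex 0.4 3.8 1.2
  endloop
 endfacet
 facet normal -0.815 -0.579 0.026
  outer loop
   vertex 0.6 3.6 3.0
   vertex 0.4 3.8 1.2
   vertex 0.8 3.2 0.4
  endloop
 endfacet
 facet normal 0.302 0.905 -0.302
  outer loop
   vertex 2.4 3.4 2.0
   vertex 0.4 3.8 1.2
   vertex 4.6 3.4 4.2
  endloop
 endfacet
 facet normal 0.344 0.826 -0.447
  outer loop
   vertex 2.4 3.4 2.0
   vertex 0.8 3.2 0.4
   vertex 0.4 3.8 1.2
  endloop
 endfacet
 facet normal 0.700 0.140 -0.700
  outer loop
   vertex 2.4 3.4 2.0
   vertex 4.6 3.4 4.2
   vertex 4.4 2.4 3.8
  endloop
 endfacet
 facet normal 0.695 0.114 -0.710
  outer loop
   vertex 2.4 3.4 2.0
   vertex 4.4 2.4 3.8
   vertex 0.8 3.2 0.4
  endloop
 endfacet
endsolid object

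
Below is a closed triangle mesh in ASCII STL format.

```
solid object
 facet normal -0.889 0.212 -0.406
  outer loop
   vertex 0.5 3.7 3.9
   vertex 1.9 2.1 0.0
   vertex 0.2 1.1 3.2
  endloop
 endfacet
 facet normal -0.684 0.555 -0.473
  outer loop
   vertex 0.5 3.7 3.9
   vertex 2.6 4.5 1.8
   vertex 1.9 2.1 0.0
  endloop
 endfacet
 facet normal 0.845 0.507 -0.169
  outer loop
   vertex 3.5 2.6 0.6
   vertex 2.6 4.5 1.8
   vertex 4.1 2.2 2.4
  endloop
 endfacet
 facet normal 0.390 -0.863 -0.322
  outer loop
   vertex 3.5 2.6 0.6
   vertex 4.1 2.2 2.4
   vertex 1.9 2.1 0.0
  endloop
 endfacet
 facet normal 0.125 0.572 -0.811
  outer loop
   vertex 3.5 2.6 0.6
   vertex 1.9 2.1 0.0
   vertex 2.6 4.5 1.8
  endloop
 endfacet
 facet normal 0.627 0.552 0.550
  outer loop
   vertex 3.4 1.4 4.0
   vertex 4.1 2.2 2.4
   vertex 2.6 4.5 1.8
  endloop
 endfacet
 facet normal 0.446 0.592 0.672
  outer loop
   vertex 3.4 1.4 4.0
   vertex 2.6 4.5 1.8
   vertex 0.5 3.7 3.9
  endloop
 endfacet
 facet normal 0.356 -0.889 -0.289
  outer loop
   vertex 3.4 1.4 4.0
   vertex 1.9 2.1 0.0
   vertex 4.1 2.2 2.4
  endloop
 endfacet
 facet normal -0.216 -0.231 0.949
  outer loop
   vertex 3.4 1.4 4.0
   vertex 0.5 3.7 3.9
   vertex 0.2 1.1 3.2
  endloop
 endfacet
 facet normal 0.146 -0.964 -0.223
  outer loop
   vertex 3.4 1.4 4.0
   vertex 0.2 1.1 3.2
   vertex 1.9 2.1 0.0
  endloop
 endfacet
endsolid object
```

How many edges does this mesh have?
15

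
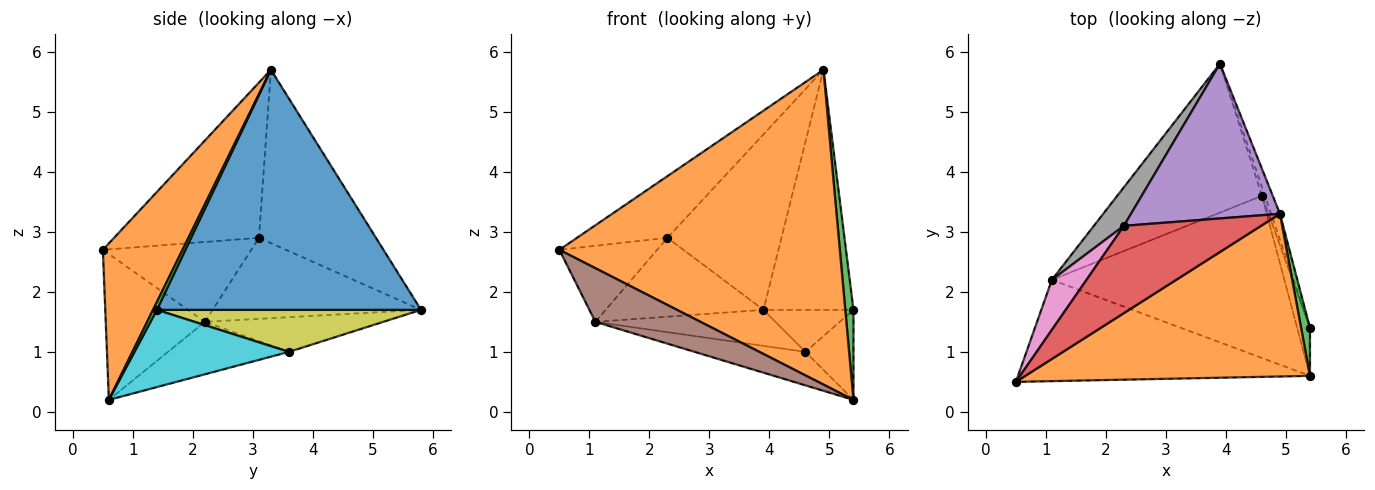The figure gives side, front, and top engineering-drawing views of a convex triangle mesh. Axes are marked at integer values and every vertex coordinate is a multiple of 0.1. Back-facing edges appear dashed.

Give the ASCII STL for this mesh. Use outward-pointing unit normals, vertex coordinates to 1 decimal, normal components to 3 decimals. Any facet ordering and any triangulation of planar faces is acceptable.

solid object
 facet normal 0.946 0.322 -0.035
  outer loop
   vertex 4.9 3.3 5.7
   vertex 5.4 1.4 1.7
   vertex 3.9 5.8 1.7
  endloop
 endfacet
 facet normal 0.245 -0.861 0.445
  outer loop
   vertex 5.4 0.6 0.2
   vertex 4.9 3.3 5.7
   vertex 0.5 0.5 2.7
  endloop
 endfacet
 facet normal 0.381 -0.816 0.435
  outer loop
   vertex 5.4 0.6 0.2
   vertex 5.4 1.4 1.7
   vertex 4.9 3.3 5.7
  endloop
 endfacet
 facet normal -0.679 0.424 0.600
  outer loop
   vertex 2.3 3.1 2.9
   vertex 0.5 0.5 2.7
   vertex 4.9 3.3 5.7
  endloop
 endfacet
 facet normal -0.610 0.594 0.524
  outer loop
   vertex 2.3 3.1 2.9
   vertex 4.9 3.3 5.7
   vertex 3.9 5.8 1.7
  endloop
 endfacet
 facet normal -0.404 -0.428 -0.808
  outer loop
   vertex 1.1 2.2 1.5
   vertex 5.4 0.6 0.2
   vertex 0.5 0.5 2.7
  endloop
 endfacet
 facet normal -0.785 0.517 0.340
  outer loop
   vertex 1.1 2.2 1.5
   vertex 0.5 0.5 2.7
   vertex 2.3 3.1 2.9
  endloop
 endfacet
 facet normal -0.765 0.579 0.283
  outer loop
   vertex 1.1 2.2 1.5
   vertex 2.3 3.1 2.9
   vertex 3.9 5.8 1.7
  endloop
 endfacet
 facet normal 0.944 0.322 -0.067
  outer loop
   vertex 4.6 3.6 1.0
   vertex 3.9 5.8 1.7
   vertex 5.4 1.4 1.7
  endloop
 endfacet
 facet normal 0.943 0.293 -0.156
  outer loop
   vertex 4.6 3.6 1.0
   vertex 5.4 1.4 1.7
   vertex 5.4 0.6 0.2
  endloop
 endfacet
 facet normal -0.227 0.229 -0.947
  outer loop
   vertex 4.6 3.6 1.0
   vertex 1.1 2.2 1.5
   vertex 3.9 5.8 1.7
  endloop
 endfacet
 facet normal -0.216 0.198 -0.956
  outer loop
   vertex 4.6 3.6 1.0
   vertex 5.4 0.6 0.2
   vertex 1.1 2.2 1.5
  endloop
 endfacet
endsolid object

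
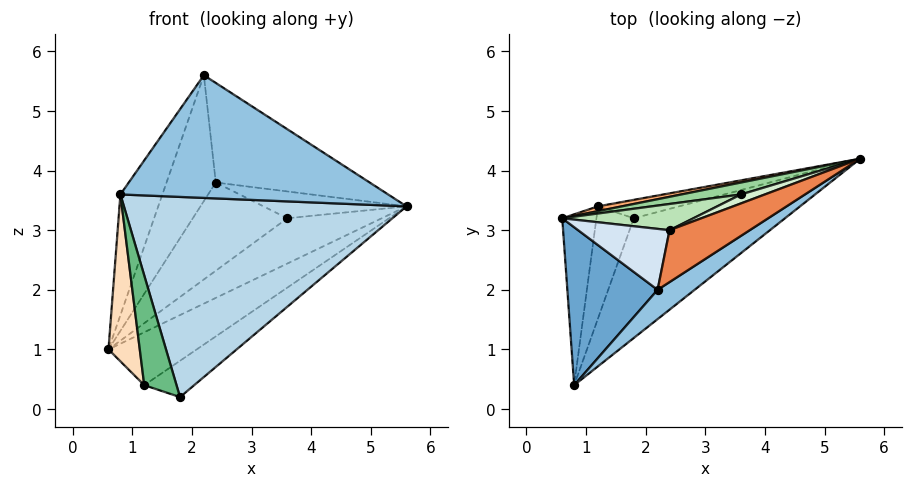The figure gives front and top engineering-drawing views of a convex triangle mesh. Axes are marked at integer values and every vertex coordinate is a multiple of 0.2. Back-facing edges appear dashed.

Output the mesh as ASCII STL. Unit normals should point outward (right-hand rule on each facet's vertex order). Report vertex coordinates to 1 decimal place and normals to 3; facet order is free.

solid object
 facet normal -0.877 0.291 0.381
  outer loop
   vertex 2.2 2.0 5.6
   vertex 0.6 3.2 1.0
   vertex 0.8 0.4 3.6
  endloop
 endfacet
 facet normal 0.615 -0.767 0.183
  outer loop
   vertex 2.2 2.0 5.6
   vertex 0.8 0.4 3.6
   vertex 5.6 4.2 3.4
  endloop
 endfacet
 facet normal 0.550 -0.717 -0.429
  outer loop
   vertex 1.8 3.2 0.2
   vertex 5.6 4.2 3.4
   vertex 0.8 0.4 3.6
  endloop
 endfacet
 facet normal -0.500 0.779 0.377
  outer loop
   vertex 2.4 3.0 3.8
   vertex 0.6 3.2 1.0
   vertex 2.2 2.0 5.6
  endloop
 endfacet
 facet normal -0.265 0.855 0.446
  outer loop
   vertex 2.4 3.0 3.8
   vertex 2.2 2.0 5.6
   vertex 5.6 4.2 3.4
  endloop
 endfacet
 facet normal -0.235 0.968 0.087
  outer loop
   vertex 1.2 3.4 0.4
   vertex 0.6 3.2 1.0
   vertex 5.6 4.2 3.4
  endloop
 endfacet
 facet normal 0.145 0.882 -0.448
  outer loop
   vertex 1.2 3.4 0.4
   vertex 5.6 4.2 3.4
   vertex 1.8 3.2 0.2
  endloop
 endfacet
 facet normal -0.435 -0.629 -0.644
  outer loop
   vertex 1.2 3.4 0.4
   vertex 0.8 0.4 3.6
   vertex 0.6 3.2 1.0
  endloop
 endfacet
 facet normal -0.426 -0.633 -0.646
  outer loop
   vertex 1.2 3.4 0.4
   vertex 1.8 3.2 0.2
   vertex 0.8 0.4 3.6
  endloop
 endfacet
 facet normal -0.301 0.922 0.243
  outer loop
   vertex 3.6 3.6 3.2
   vertex 5.6 4.2 3.4
   vertex 0.6 3.2 1.0
  endloop
 endfacet
 facet normal -0.319 0.908 0.270
  outer loop
   vertex 3.6 3.6 3.2
   vertex 0.6 3.2 1.0
   vertex 2.4 3.0 3.8
  endloop
 endfacet
 facet normal -0.302 0.905 0.302
  outer loop
   vertex 3.6 3.6 3.2
   vertex 2.4 3.0 3.8
   vertex 5.6 4.2 3.4
  endloop
 endfacet
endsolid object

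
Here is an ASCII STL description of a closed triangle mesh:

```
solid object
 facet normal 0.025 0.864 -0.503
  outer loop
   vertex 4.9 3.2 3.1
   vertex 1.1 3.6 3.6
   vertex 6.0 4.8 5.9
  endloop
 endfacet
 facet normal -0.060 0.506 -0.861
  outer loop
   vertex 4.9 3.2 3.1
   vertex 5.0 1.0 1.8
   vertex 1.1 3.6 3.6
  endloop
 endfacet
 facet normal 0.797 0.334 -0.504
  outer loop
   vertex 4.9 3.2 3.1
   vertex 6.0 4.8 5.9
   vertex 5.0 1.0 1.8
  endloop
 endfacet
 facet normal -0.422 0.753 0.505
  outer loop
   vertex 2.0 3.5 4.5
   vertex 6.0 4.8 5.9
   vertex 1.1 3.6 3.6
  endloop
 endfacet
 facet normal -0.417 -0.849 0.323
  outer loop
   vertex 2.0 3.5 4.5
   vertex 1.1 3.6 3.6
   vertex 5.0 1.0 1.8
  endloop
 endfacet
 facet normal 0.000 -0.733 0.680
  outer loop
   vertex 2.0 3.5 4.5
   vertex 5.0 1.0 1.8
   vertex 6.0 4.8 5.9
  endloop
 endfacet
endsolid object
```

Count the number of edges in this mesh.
9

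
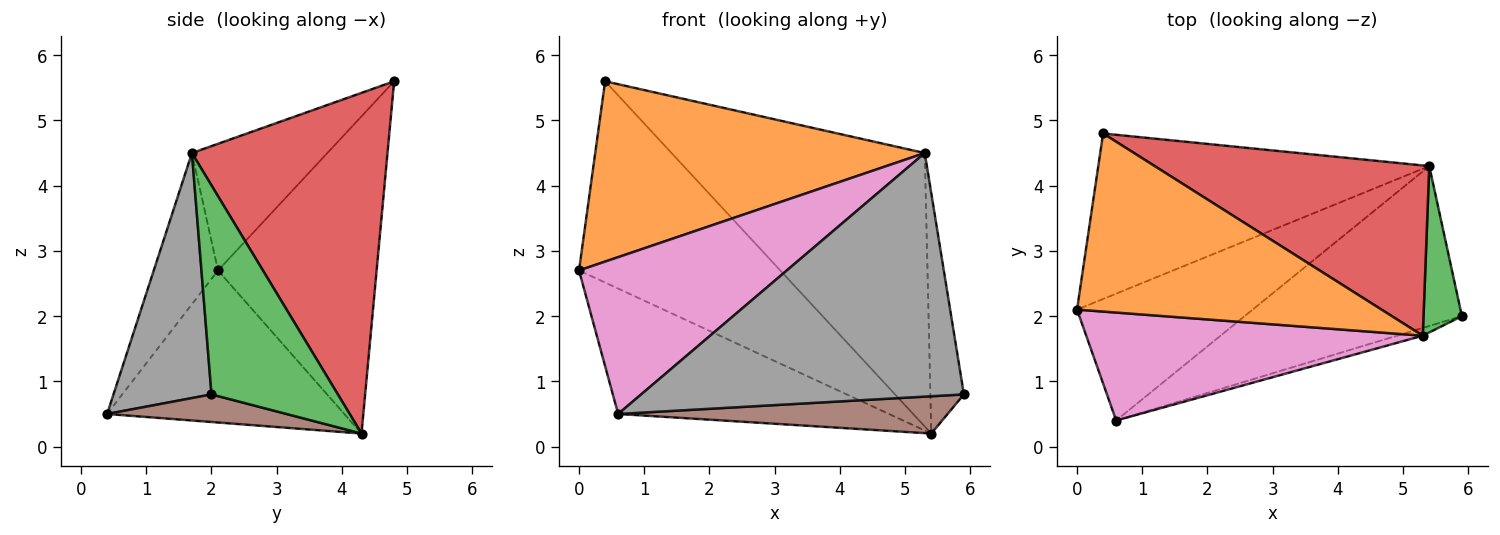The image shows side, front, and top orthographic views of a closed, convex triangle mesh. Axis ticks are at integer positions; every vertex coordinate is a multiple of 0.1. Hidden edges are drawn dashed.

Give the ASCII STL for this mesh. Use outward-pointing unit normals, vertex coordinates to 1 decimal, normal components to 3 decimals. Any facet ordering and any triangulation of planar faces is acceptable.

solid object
 facet normal -0.520 0.660 -0.543
  outer loop
   vertex 5.4 4.3 0.2
   vertex 0.0 2.1 2.7
   vertex 0.4 4.8 5.6
  endloop
 endfacet
 facet normal -0.281 -0.683 0.674
  outer loop
   vertex 5.3 1.7 4.5
   vertex 0.4 4.8 5.6
   vertex 0.0 2.1 2.7
  endloop
 endfacet
 facet normal 0.952 0.252 0.175
  outer loop
   vertex 5.3 1.7 4.5
   vertex 5.9 2.0 0.8
   vertex 5.4 4.3 0.2
  endloop
 endfacet
 facet normal 0.548 0.710 0.442
  outer loop
   vertex 5.3 1.7 4.5
   vertex 5.4 4.3 0.2
   vertex 0.4 4.8 5.6
  endloop
 endfacet
 facet normal -0.524 0.599 -0.606
  outer loop
   vertex 0.6 0.4 0.5
   vertex 0.0 2.1 2.7
   vertex 5.4 4.3 0.2
  endloop
 endfacet
 facet normal 0.123 -0.225 -0.966
  outer loop
   vertex 0.6 0.4 0.5
   vertex 5.4 4.3 0.2
   vertex 5.9 2.0 0.8
  endloop
 endfacet
 facet normal -0.247 -0.798 0.549
  outer loop
   vertex 0.6 0.4 0.5
   vertex 5.3 1.7 4.5
   vertex 0.0 2.1 2.7
  endloop
 endfacet
 facet normal 0.290 -0.956 -0.030
  outer loop
   vertex 0.6 0.4 0.5
   vertex 5.9 2.0 0.8
   vertex 5.3 1.7 4.5
  endloop
 endfacet
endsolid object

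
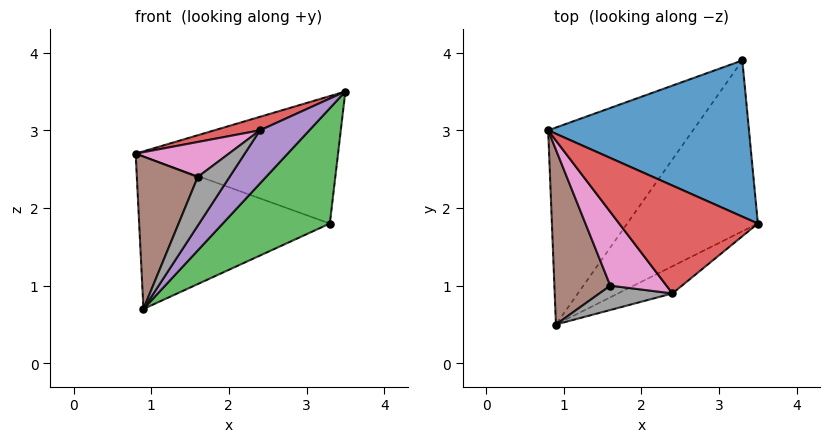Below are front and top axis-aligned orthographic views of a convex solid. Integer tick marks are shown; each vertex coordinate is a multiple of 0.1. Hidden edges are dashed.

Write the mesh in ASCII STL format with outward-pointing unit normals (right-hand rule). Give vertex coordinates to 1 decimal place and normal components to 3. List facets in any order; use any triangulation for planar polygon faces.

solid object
 facet normal 0.051 0.631 0.774
  outer loop
   vertex 3.3 3.9 1.8
   vertex 0.8 3.0 2.7
   vertex 3.5 1.8 3.5
  endloop
 endfacet
 facet normal -0.451 0.547 -0.706
  outer loop
   vertex 3.3 3.9 1.8
   vertex 0.9 0.5 0.7
   vertex 0.8 3.0 2.7
  endloop
 endfacet
 facet normal 0.761 -0.363 -0.538
  outer loop
   vertex 3.3 3.9 1.8
   vertex 3.5 1.8 3.5
   vertex 0.9 0.5 0.7
  endloop
 endfacet
 facet normal -0.330 -0.117 0.937
  outer loop
   vertex 2.4 0.9 3.0
   vertex 3.5 1.8 3.5
   vertex 0.8 3.0 2.7
  endloop
 endfacet
 facet normal 0.683 -0.650 -0.332
  outer loop
   vertex 2.4 0.9 3.0
   vertex 0.9 0.5 0.7
   vertex 3.5 1.8 3.5
  endloop
 endfacet
 facet normal -0.806 -0.389 0.446
  outer loop
   vertex 1.6 1.0 2.4
   vertex 0.8 3.0 2.7
   vertex 0.9 0.5 0.7
  endloop
 endfacet
 facet normal -0.590 -0.346 0.729
  outer loop
   vertex 1.6 1.0 2.4
   vertex 2.4 0.9 3.0
   vertex 0.8 3.0 2.7
  endloop
 endfacet
 facet normal -0.408 -0.816 0.408
  outer loop
   vertex 1.6 1.0 2.4
   vertex 0.9 0.5 0.7
   vertex 2.4 0.9 3.0
  endloop
 endfacet
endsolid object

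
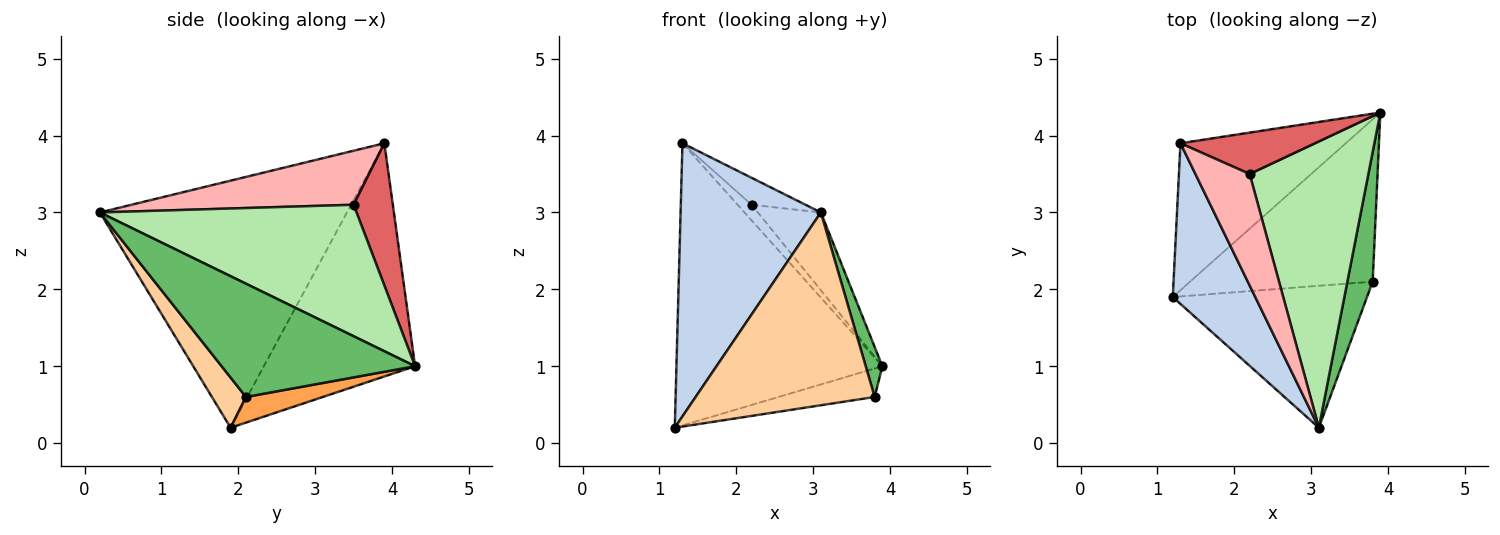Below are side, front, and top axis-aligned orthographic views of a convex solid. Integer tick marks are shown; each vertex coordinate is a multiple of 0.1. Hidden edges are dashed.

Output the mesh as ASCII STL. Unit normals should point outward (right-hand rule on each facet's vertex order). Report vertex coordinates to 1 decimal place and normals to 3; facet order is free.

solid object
 facet normal -0.546 0.743 -0.387
  outer loop
   vertex 1.3 3.9 3.9
   vertex 3.9 4.3 1.0
   vertex 1.2 1.9 0.2
  endloop
 endfacet
 facet normal -0.835 -0.474 0.279
  outer loop
   vertex 1.3 3.9 3.9
   vertex 1.2 1.9 0.2
   vertex 3.1 0.2 3.0
  endloop
 endfacet
 facet normal 0.137 0.171 -0.976
  outer loop
   vertex 3.8 2.1 0.6
   vertex 1.2 1.9 0.2
   vertex 3.9 4.3 1.0
  endloop
 endfacet
 facet normal 0.151 -0.796 -0.586
  outer loop
   vertex 3.8 2.1 0.6
   vertex 3.1 0.2 3.0
   vertex 1.2 1.9 0.2
  endloop
 endfacet
 facet normal 0.972 -0.084 0.217
  outer loop
   vertex 3.8 2.1 0.6
   vertex 3.9 4.3 1.0
   vertex 3.1 0.2 3.0
  endloop
 endfacet
 facet normal 0.730 0.179 0.659
  outer loop
   vertex 2.2 3.5 3.1
   vertex 3.1 0.2 3.0
   vertex 3.9 4.3 1.0
  endloop
 endfacet
 facet normal 0.703 0.252 0.665
  outer loop
   vertex 2.2 3.5 3.1
   vertex 3.9 4.3 1.0
   vertex 1.3 3.9 3.9
  endloop
 endfacet
 facet normal 0.696 0.169 0.698
  outer loop
   vertex 2.2 3.5 3.1
   vertex 1.3 3.9 3.9
   vertex 3.1 0.2 3.0
  endloop
 endfacet
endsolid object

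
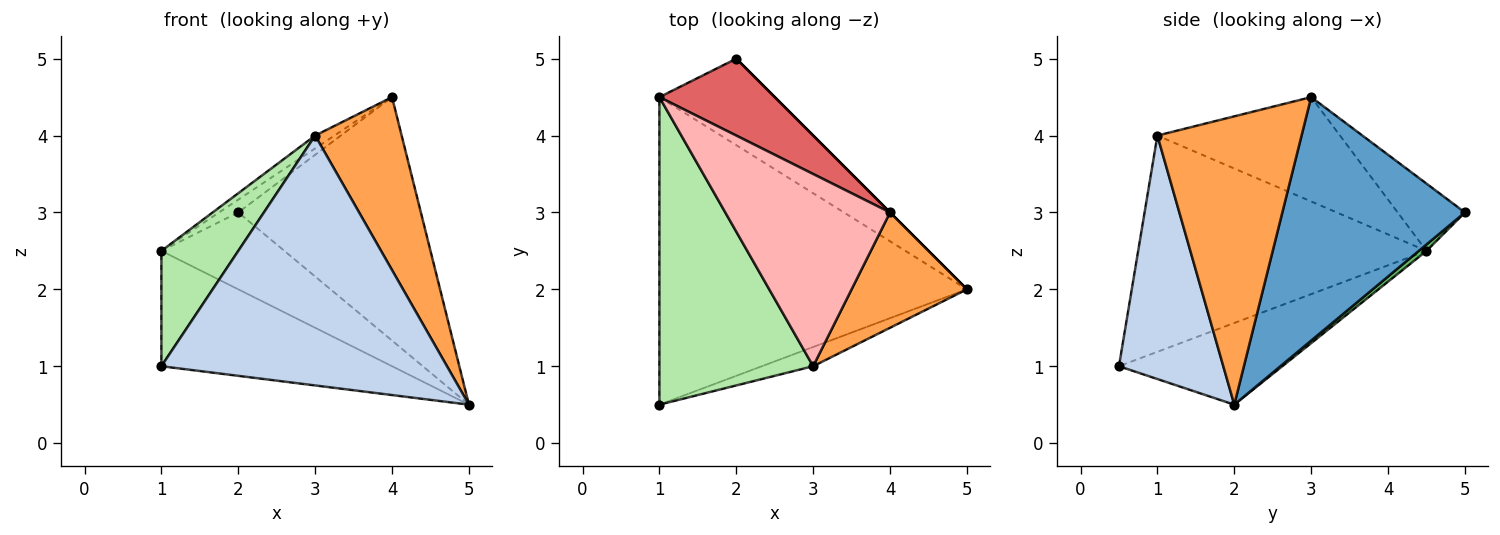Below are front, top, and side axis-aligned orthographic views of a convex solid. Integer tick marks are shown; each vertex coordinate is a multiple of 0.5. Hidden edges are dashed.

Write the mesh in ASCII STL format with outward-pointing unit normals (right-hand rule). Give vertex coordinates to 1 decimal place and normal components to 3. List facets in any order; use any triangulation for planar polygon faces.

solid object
 facet normal 0.707 0.707 0.000
  outer loop
   vertex 4.0 3.0 4.5
   vertex 5.0 2.0 0.5
   vertex 2.0 5.0 3.0
  endloop
 endfacet
 facet normal 0.342 -0.937 -0.072
  outer loop
   vertex 3.0 1.0 4.0
   vertex 1.0 0.5 1.0
   vertex 5.0 2.0 0.5
  endloop
 endfacet
 facet normal 0.811 -0.487 0.324
  outer loop
   vertex 3.0 1.0 4.0
   vertex 5.0 2.0 0.5
   vertex 4.0 3.0 4.5
  endloop
 endfacet
 facet normal -0.241 0.341 -0.909
  outer loop
   vertex 1.0 4.5 2.5
   vertex 5.0 2.0 0.5
   vertex 1.0 0.5 1.0
  endloop
 endfacet
 facet normal 0.041 0.664 -0.747
  outer loop
   vertex 1.0 4.5 2.5
   vertex 2.0 5.0 3.0
   vertex 5.0 2.0 0.5
  endloop
 endfacet
 facet normal -0.796 -0.212 0.566
  outer loop
   vertex 1.0 4.5 2.5
   vertex 1.0 0.5 1.0
   vertex 3.0 1.0 4.0
  endloop
 endfacet
 facet normal -0.499 0.142 0.855
  outer loop
   vertex 1.0 4.5 2.5
   vertex 4.0 3.0 4.5
   vertex 2.0 5.0 3.0
  endloop
 endfacet
 facet normal -0.534 0.056 0.843
  outer loop
   vertex 1.0 4.5 2.5
   vertex 3.0 1.0 4.0
   vertex 4.0 3.0 4.5
  endloop
 endfacet
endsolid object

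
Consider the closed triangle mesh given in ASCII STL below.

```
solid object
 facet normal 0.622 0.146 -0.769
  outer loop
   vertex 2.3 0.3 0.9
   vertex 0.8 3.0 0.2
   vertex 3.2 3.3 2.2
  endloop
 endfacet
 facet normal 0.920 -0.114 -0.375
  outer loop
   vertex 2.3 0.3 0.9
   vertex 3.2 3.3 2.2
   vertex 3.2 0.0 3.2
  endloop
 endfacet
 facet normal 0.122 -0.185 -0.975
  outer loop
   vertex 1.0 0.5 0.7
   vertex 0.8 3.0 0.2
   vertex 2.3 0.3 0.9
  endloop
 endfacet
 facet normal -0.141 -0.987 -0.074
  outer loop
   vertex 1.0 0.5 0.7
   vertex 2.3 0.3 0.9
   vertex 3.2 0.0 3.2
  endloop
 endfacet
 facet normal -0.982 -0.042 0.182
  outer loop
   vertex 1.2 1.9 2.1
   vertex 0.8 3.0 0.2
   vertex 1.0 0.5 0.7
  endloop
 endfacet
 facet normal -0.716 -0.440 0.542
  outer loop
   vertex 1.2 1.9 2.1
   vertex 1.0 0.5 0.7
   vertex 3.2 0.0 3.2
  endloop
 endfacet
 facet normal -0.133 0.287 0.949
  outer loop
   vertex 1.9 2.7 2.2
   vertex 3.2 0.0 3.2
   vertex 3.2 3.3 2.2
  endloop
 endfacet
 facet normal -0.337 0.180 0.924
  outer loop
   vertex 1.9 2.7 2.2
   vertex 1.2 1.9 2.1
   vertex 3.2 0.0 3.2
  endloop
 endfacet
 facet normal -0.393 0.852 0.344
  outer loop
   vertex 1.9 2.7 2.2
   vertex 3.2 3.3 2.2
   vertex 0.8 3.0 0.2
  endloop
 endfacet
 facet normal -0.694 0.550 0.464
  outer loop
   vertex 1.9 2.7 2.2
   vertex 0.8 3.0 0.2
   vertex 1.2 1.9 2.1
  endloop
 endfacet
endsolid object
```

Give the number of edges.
15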